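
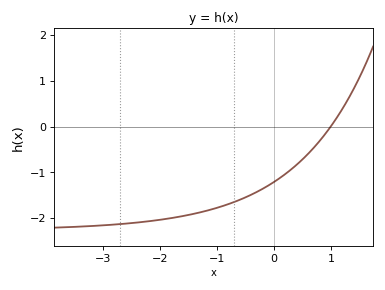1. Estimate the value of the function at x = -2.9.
-2.15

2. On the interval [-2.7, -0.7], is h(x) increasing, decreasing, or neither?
increasing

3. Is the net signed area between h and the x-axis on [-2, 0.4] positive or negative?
negative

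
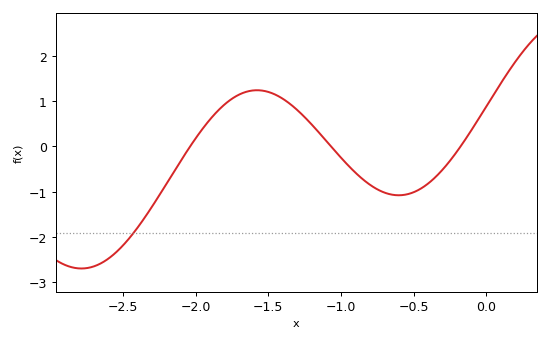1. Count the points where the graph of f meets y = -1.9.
1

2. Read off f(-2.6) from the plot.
-2.5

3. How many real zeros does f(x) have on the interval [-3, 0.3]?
3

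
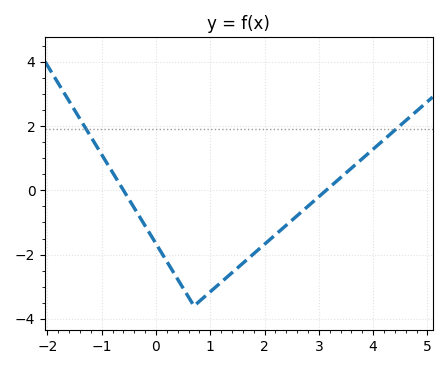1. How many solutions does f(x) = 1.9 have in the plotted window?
2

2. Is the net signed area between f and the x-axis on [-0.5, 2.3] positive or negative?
negative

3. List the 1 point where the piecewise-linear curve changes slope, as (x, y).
(0.7, -3.6)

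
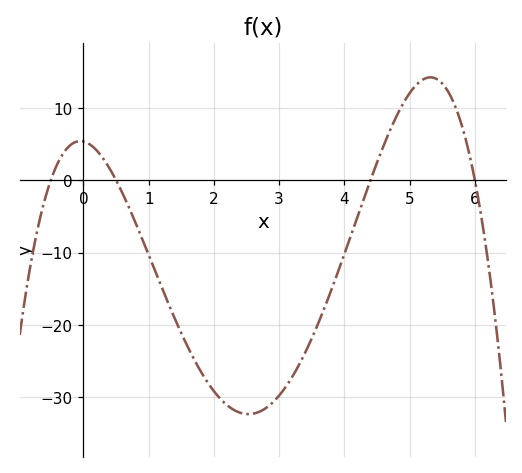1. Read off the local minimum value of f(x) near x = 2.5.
-32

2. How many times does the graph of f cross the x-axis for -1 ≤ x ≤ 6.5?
4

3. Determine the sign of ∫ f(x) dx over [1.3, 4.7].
negative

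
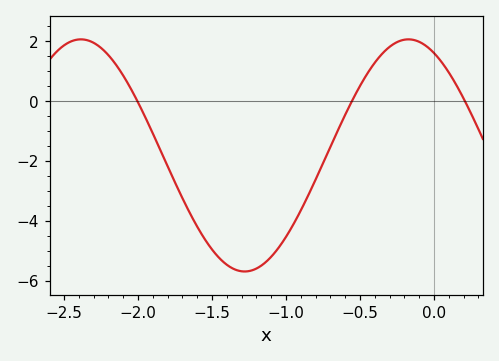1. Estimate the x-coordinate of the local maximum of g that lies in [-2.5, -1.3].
-2.4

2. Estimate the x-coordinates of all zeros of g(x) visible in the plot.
-2, -0.55, 0.2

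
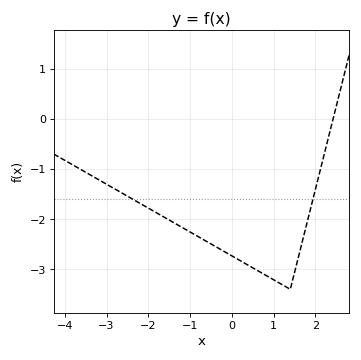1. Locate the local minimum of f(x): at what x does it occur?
1.4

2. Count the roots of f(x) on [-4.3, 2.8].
1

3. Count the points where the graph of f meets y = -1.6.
2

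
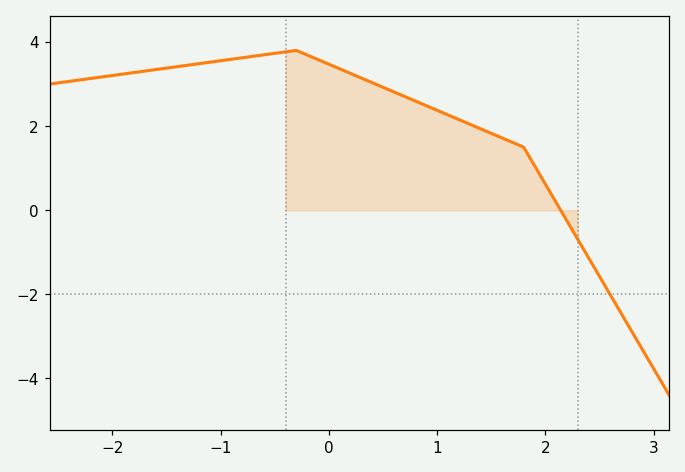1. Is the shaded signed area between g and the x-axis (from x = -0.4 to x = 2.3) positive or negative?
positive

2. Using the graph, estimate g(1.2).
2.2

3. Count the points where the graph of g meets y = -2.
1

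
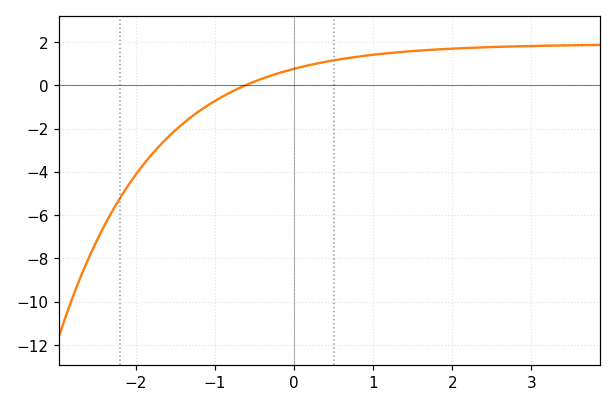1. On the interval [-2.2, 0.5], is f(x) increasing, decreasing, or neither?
increasing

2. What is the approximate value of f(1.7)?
1.6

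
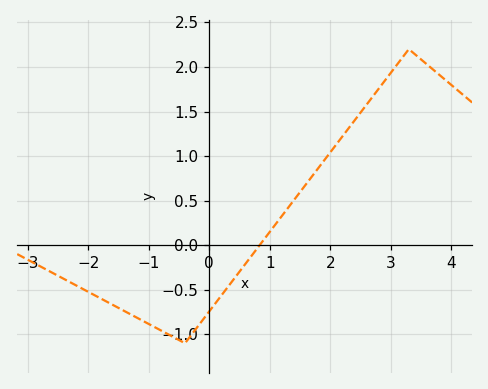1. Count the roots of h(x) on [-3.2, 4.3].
1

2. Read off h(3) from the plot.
1.93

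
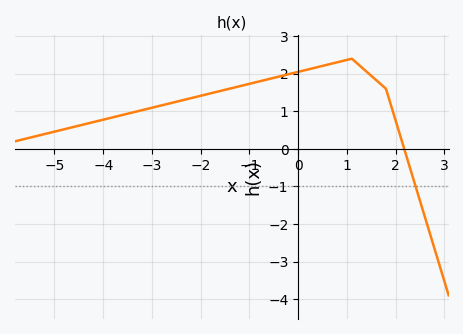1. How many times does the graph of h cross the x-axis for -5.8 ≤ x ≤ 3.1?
1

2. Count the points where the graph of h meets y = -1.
1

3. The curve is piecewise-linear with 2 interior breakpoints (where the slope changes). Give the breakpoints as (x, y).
(1.1, 2.4); (1.8, 1.6)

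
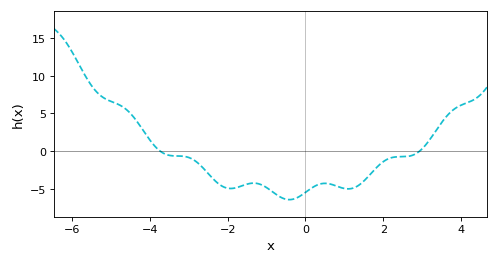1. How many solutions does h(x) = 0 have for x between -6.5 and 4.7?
2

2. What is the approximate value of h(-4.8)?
6.19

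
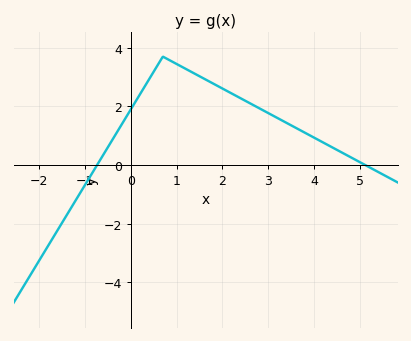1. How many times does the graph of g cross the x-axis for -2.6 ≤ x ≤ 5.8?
2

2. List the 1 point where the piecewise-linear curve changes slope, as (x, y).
(0.7, 3.7)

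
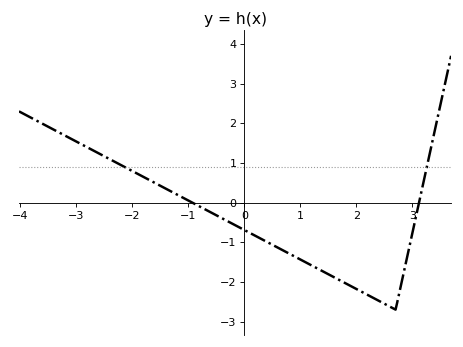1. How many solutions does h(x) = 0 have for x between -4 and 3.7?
2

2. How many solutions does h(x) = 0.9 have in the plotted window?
2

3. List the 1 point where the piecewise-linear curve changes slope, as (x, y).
(2.7, -2.7)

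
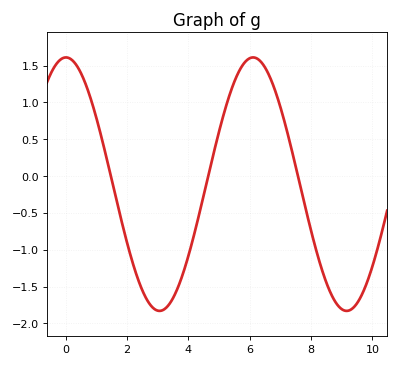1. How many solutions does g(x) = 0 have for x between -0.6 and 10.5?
3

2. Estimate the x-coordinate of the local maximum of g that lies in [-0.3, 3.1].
0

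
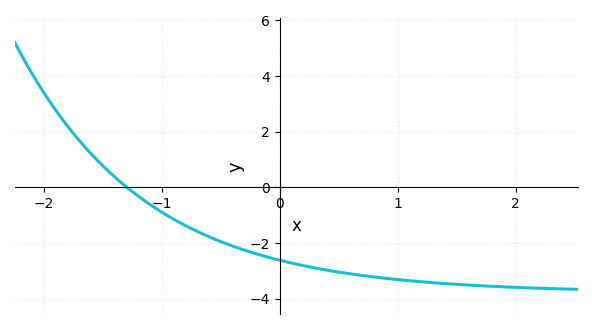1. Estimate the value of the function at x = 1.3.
-3.4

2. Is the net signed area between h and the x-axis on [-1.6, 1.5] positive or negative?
negative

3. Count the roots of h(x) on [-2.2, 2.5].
1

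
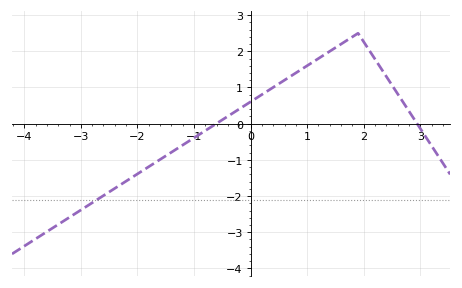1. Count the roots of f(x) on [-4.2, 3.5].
2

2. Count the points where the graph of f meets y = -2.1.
1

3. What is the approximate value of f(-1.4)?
-0.791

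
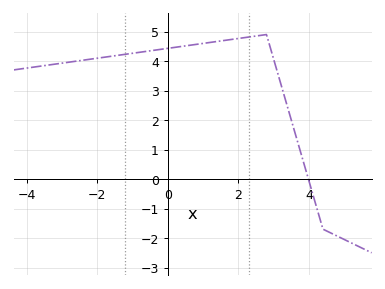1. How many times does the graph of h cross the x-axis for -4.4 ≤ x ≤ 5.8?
1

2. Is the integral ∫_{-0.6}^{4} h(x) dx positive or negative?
positive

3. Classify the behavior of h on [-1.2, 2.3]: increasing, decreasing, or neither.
increasing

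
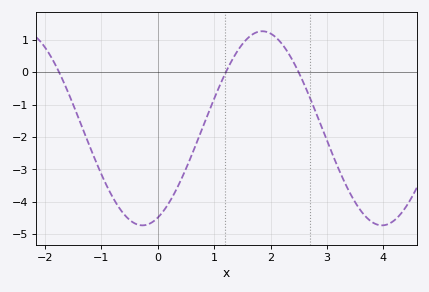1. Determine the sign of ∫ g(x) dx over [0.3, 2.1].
negative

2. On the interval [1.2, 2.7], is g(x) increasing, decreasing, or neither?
neither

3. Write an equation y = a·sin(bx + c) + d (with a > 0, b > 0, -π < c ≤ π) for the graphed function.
y = 3sin(1.48x - 1.17) - 1.73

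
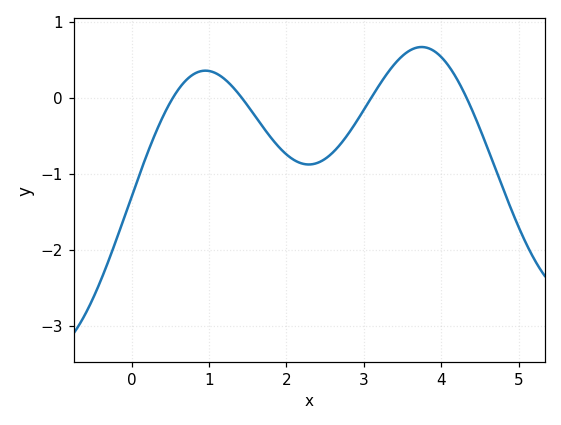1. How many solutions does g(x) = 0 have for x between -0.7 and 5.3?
4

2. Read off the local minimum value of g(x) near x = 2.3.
-0.9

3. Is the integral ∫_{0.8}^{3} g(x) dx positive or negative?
negative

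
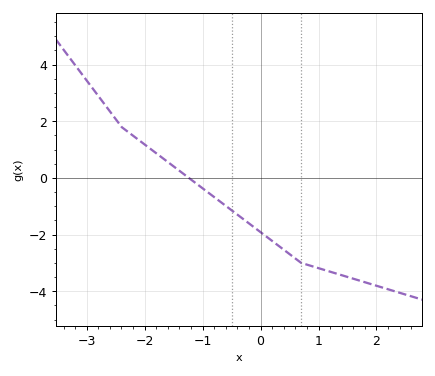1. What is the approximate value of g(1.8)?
-3.68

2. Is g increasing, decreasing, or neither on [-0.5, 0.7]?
decreasing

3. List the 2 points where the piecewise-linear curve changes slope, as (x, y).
(-2.4, 1.8); (0.7, -3)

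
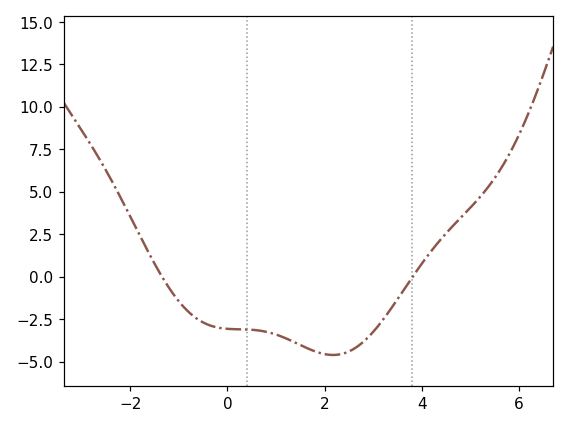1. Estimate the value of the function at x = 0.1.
-3.09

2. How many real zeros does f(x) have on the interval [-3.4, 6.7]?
2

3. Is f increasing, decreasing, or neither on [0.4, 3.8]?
neither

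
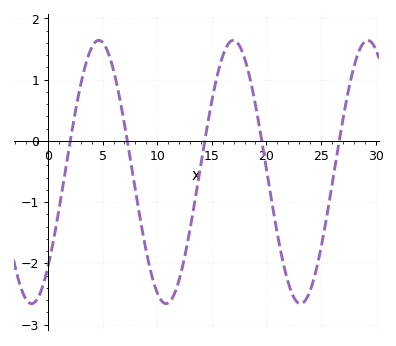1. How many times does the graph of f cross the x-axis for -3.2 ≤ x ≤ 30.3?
5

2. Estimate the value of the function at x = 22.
-2.31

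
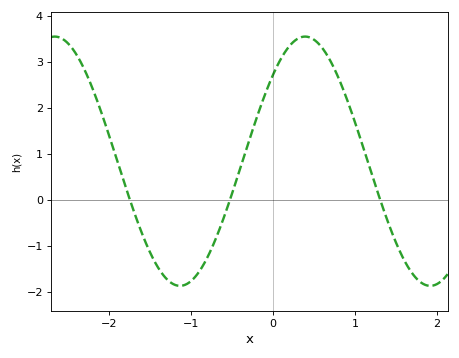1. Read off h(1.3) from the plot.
0.048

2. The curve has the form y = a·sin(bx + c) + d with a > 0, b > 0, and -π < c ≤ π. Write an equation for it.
y = 2.71sin(2.06x + 0.76) + 0.84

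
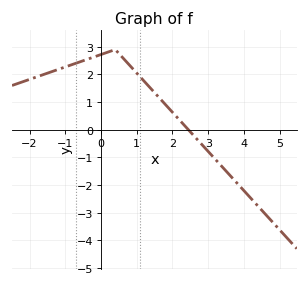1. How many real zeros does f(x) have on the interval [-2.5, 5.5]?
1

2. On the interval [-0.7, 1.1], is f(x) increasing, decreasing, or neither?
neither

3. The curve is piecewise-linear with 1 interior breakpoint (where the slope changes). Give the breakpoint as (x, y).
(0.4, 2.9)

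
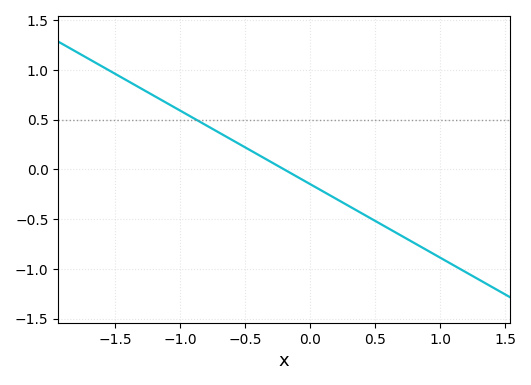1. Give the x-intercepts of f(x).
-0.2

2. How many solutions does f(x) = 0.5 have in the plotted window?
1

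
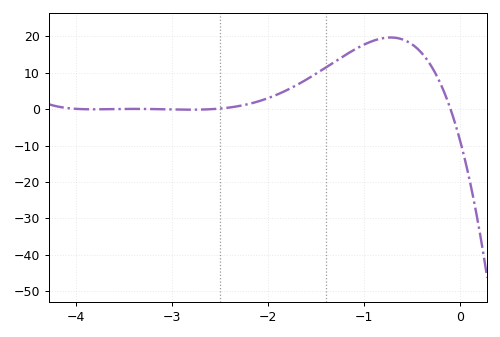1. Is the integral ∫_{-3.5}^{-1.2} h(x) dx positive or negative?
positive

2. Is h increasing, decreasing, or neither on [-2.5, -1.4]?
increasing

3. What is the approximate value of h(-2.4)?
0.471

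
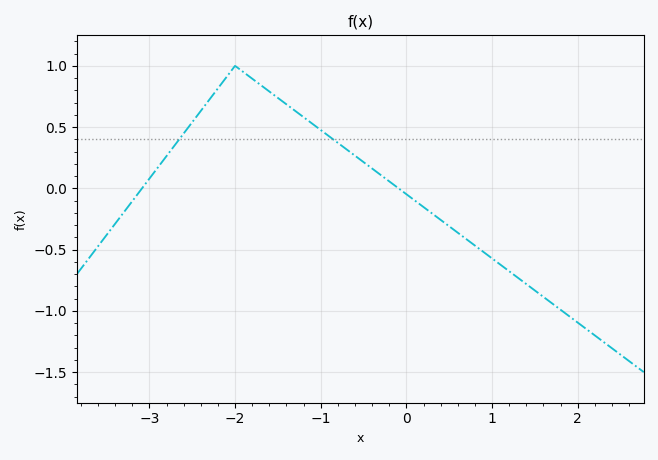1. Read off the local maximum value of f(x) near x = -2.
1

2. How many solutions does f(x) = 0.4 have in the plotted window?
2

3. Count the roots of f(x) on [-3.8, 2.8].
2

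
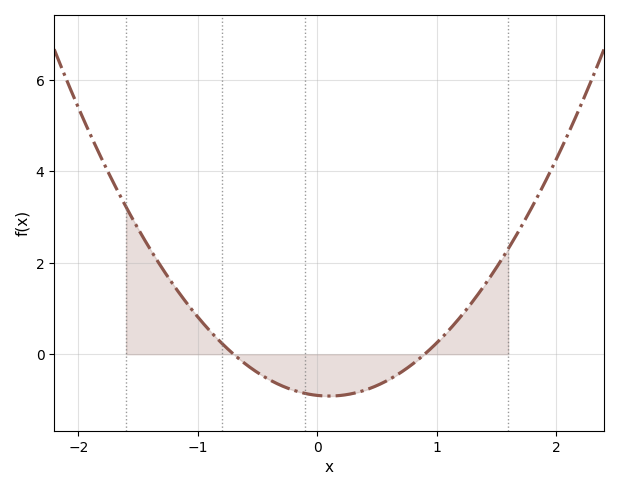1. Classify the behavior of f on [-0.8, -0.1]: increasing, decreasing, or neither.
decreasing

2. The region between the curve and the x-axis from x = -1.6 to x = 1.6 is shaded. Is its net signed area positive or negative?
positive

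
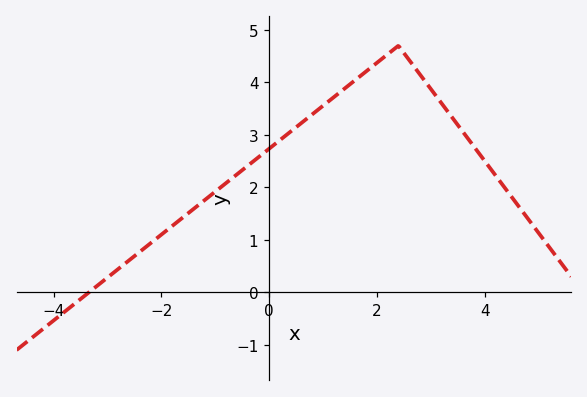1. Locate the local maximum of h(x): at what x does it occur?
2.4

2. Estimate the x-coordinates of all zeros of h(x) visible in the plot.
-3.4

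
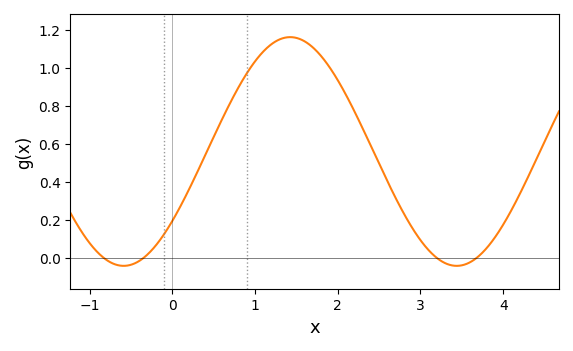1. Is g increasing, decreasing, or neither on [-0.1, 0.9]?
increasing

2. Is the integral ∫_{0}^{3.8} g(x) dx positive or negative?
positive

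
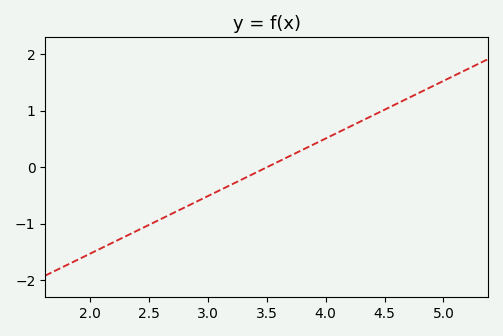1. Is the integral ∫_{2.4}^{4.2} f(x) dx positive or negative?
negative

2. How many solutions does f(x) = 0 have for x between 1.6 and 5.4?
1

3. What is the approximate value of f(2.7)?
-0.816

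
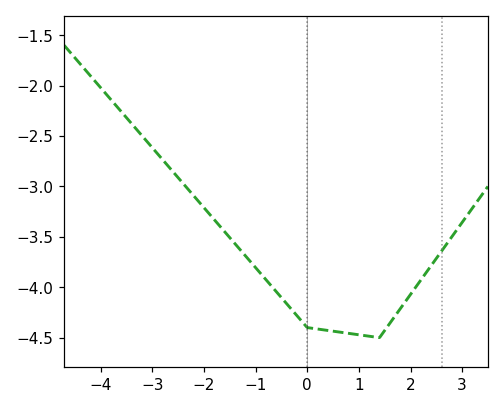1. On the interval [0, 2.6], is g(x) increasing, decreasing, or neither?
neither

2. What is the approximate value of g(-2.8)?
-2.73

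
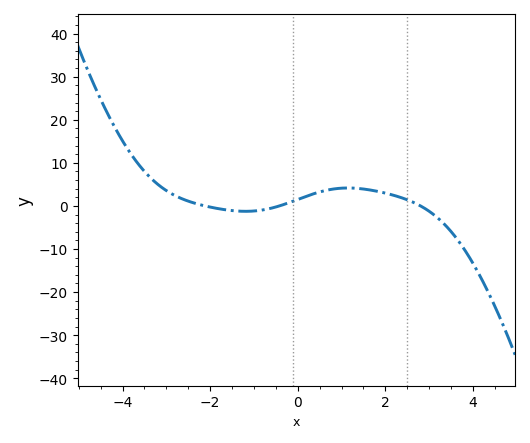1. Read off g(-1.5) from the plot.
-1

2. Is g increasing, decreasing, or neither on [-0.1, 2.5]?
neither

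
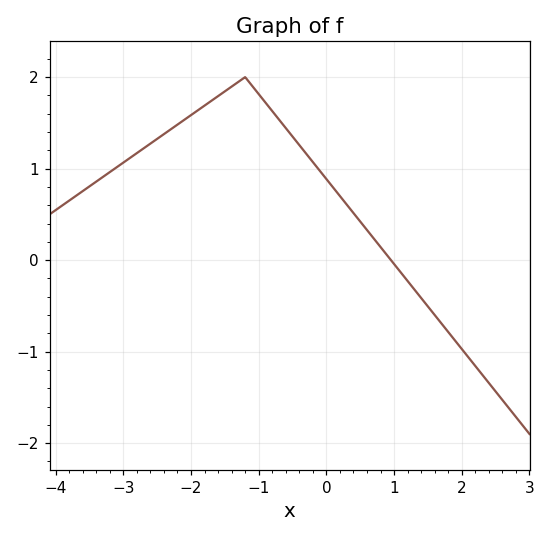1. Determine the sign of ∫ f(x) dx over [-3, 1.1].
positive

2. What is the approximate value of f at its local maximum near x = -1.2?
2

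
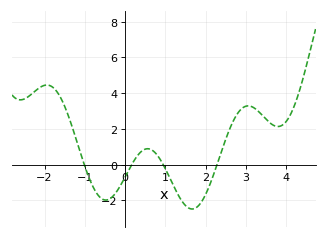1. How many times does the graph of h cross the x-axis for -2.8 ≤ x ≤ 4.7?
4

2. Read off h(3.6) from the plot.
2.4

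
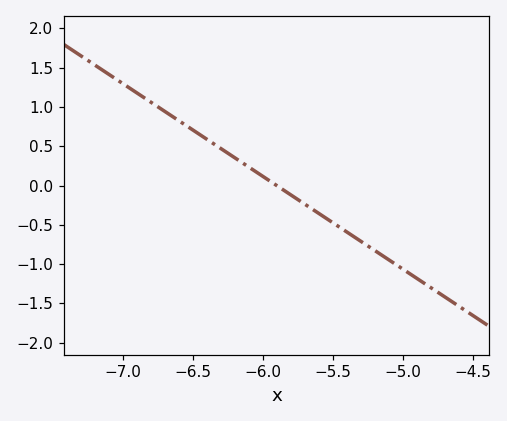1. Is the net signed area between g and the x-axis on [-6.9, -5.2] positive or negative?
positive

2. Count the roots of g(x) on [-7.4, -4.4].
1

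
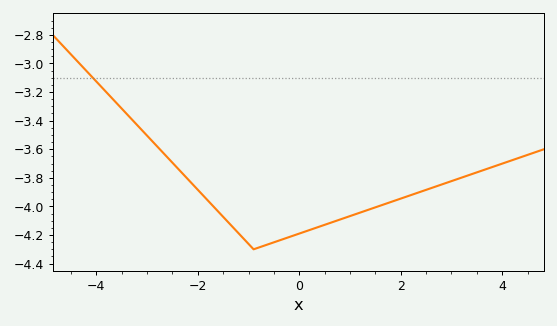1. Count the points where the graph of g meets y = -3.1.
1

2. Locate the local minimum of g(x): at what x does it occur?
-1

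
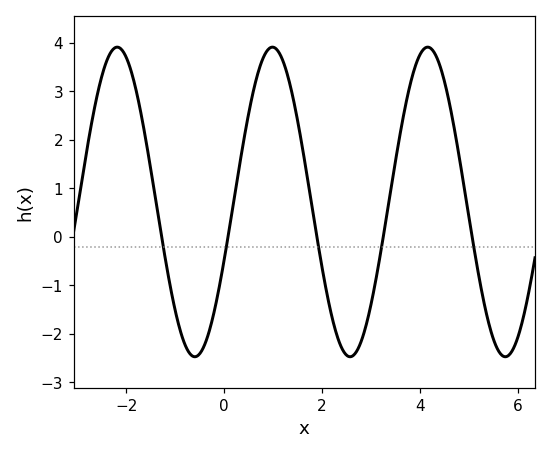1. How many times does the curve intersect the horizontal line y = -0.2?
5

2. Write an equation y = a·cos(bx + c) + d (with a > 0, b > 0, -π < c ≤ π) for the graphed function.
y = 3.19cos(2x - 2) + 0.72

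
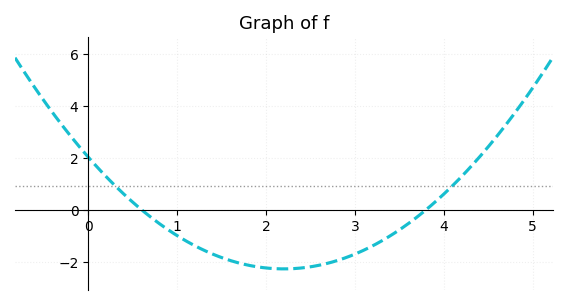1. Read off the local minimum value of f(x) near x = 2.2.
-2.2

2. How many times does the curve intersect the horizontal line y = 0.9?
2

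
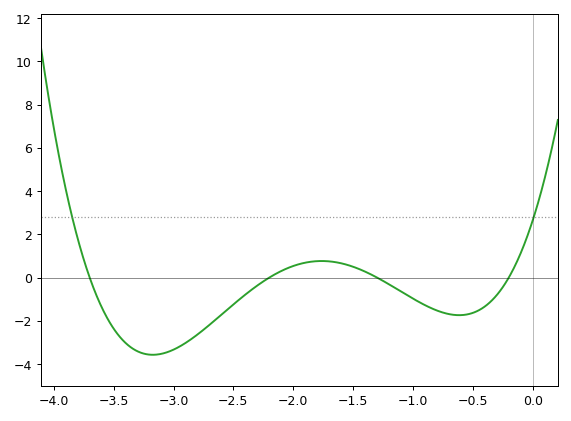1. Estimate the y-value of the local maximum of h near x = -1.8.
0.766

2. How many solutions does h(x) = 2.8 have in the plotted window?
2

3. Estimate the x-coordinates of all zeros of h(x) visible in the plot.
-3.7, -2.2, -1.3, -0.2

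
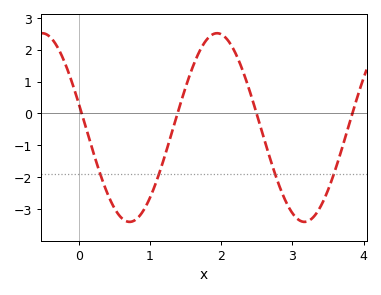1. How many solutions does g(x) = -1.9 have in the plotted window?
4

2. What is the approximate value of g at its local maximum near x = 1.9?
2.5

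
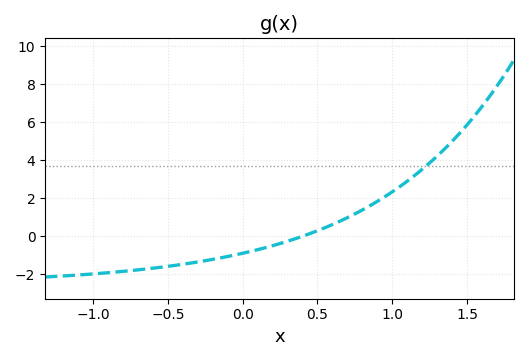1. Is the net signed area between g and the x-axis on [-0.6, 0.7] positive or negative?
negative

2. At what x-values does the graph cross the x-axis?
0.4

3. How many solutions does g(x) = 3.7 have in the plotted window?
1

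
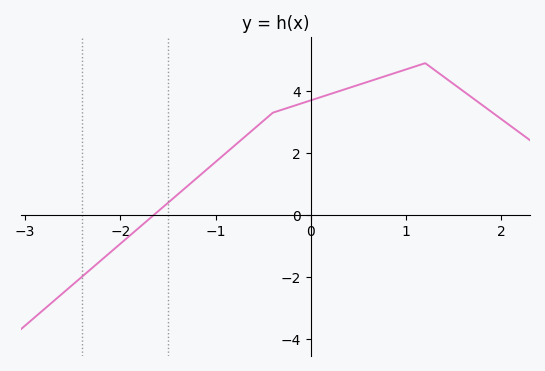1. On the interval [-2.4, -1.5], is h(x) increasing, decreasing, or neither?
increasing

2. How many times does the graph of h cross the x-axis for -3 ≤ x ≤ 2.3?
1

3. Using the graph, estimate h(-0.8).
2.2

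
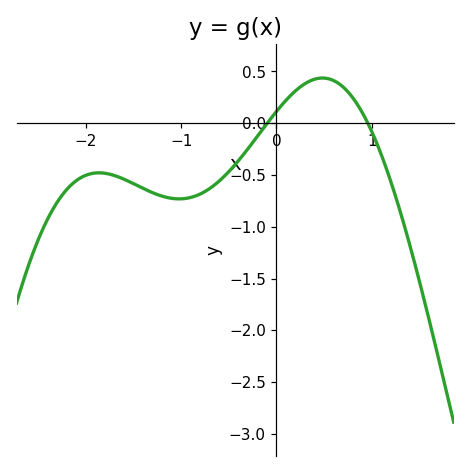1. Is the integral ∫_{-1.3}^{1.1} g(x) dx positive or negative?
negative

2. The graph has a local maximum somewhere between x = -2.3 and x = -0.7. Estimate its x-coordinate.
-1.86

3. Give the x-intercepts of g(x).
-0.097, 0.958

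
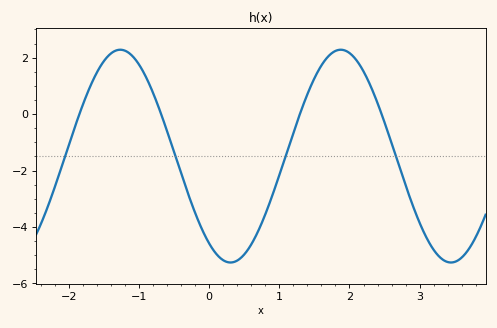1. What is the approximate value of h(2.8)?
-2.53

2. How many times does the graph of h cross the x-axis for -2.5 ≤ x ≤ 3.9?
4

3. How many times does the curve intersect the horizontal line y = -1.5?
4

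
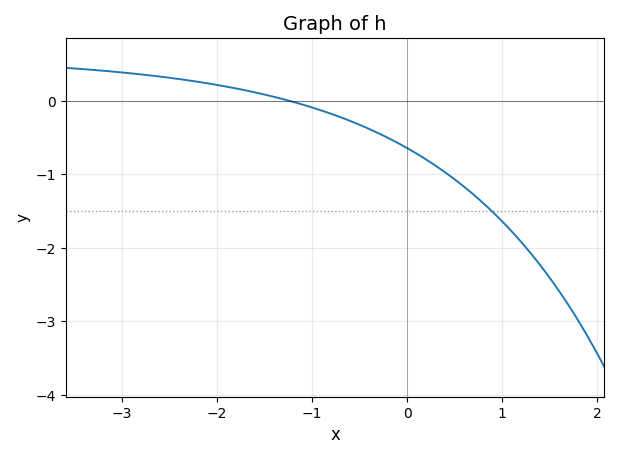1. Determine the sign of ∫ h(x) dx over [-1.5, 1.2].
negative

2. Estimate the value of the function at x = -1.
-0.087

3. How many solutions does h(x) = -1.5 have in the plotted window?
1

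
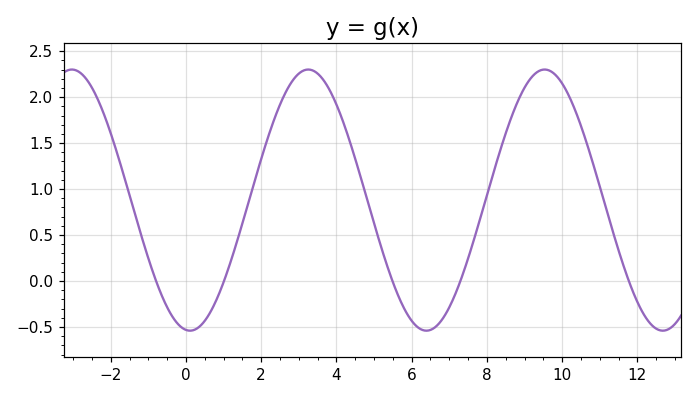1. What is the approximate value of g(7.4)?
0.122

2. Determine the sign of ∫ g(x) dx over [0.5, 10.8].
positive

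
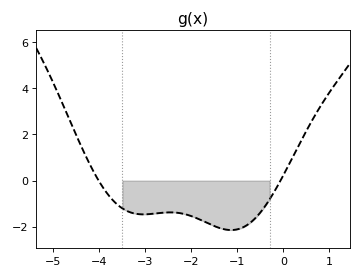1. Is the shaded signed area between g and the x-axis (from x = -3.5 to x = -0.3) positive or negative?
negative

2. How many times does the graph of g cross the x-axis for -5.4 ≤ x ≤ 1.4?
2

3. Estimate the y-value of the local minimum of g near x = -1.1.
-2.15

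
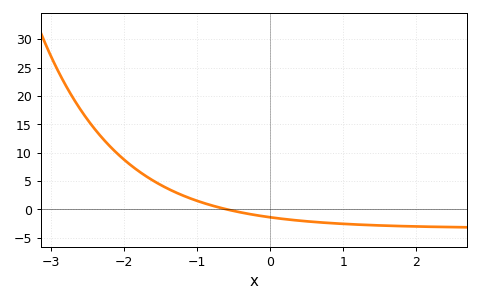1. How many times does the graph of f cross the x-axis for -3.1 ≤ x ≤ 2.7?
1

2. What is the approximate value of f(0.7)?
-2.5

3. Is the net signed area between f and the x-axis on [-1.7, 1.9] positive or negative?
negative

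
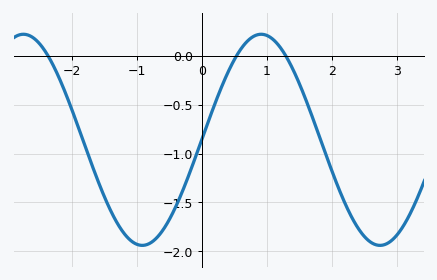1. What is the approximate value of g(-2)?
-0.542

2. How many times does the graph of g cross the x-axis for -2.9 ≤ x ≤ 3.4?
3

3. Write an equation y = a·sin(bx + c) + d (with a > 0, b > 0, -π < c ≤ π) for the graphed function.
y = 1.08sin(1.72x + 0) - 0.86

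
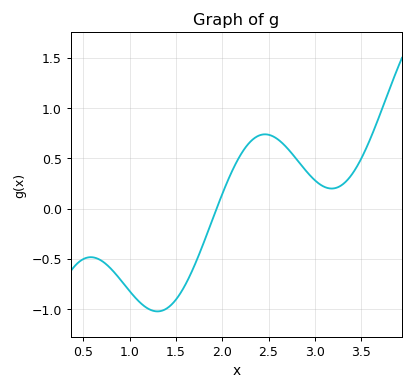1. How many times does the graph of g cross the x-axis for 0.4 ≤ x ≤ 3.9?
1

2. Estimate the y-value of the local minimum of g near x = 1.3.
-1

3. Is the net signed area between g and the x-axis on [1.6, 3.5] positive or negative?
positive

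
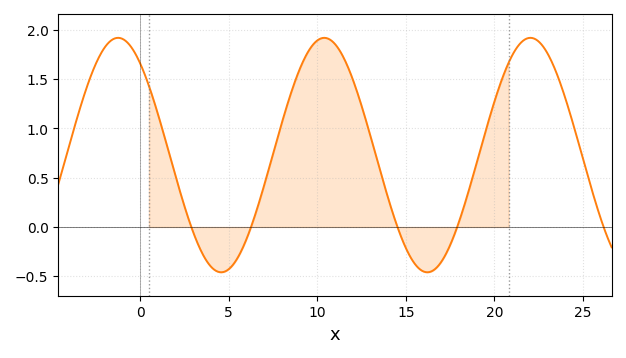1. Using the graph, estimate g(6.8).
0.3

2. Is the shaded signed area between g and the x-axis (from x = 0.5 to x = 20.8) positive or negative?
positive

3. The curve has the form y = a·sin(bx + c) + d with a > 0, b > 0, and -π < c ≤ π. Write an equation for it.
y = 1.19sin(0.54x + 2.24) + 0.73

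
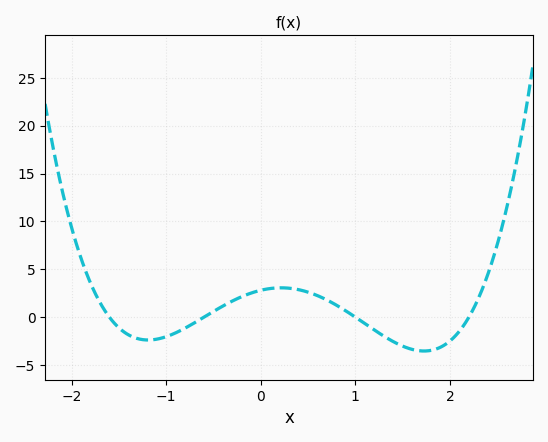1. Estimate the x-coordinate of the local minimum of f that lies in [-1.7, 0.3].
-1.2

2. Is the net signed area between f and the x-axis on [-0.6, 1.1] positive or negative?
positive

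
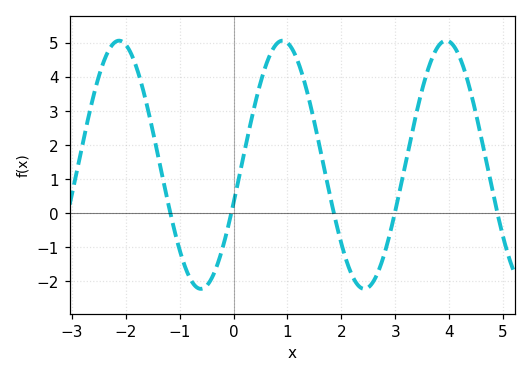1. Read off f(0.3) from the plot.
2.53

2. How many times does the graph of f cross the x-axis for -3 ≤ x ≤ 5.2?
5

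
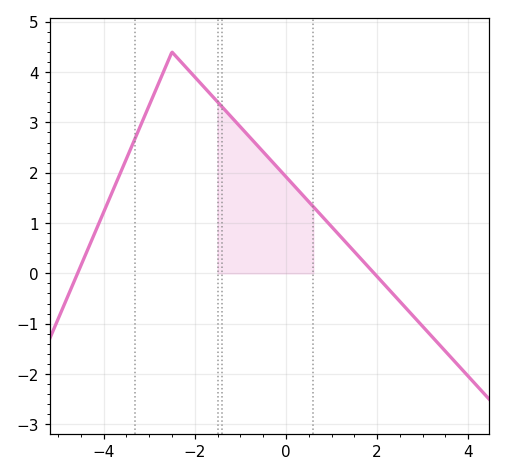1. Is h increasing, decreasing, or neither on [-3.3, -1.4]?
neither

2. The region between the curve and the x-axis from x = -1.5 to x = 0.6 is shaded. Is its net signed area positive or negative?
positive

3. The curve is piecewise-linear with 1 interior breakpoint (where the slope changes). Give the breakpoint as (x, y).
(-2.5, 4.4)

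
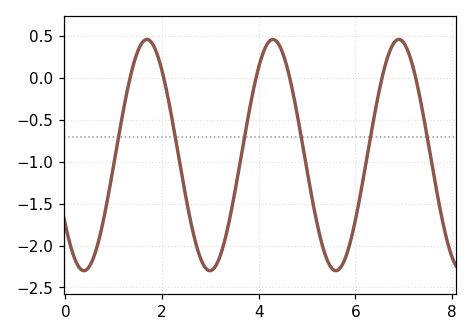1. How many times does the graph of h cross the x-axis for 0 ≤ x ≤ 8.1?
6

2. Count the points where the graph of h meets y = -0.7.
6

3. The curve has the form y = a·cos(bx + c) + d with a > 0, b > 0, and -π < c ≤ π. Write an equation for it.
y = 1.38cos(2.41x + 2.22) - 0.92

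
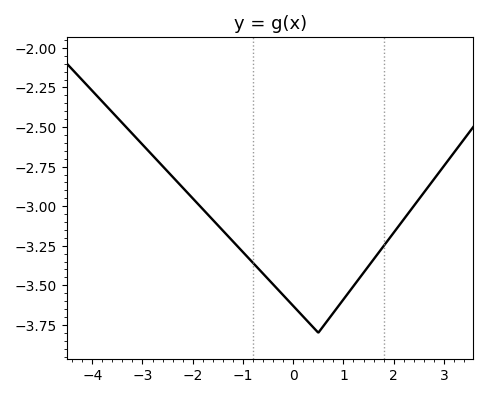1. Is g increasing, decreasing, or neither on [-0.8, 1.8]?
neither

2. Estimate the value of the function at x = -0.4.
-3.49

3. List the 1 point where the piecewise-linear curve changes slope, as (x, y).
(0.5, -3.8)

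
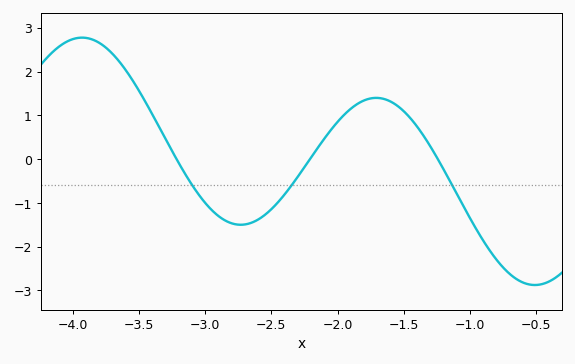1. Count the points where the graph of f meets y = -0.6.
3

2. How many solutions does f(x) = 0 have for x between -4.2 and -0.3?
3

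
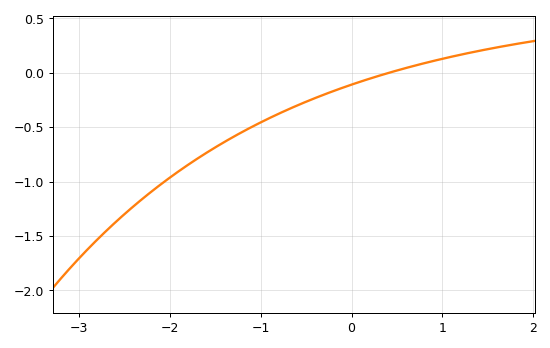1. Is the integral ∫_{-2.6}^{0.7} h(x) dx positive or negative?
negative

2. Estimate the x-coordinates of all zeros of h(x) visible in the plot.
0.4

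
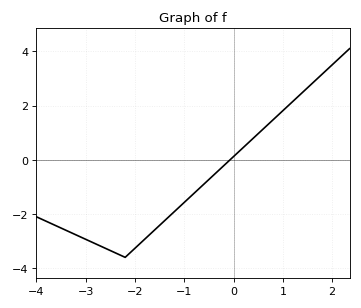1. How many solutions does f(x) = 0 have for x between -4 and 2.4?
1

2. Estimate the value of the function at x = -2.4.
-3.4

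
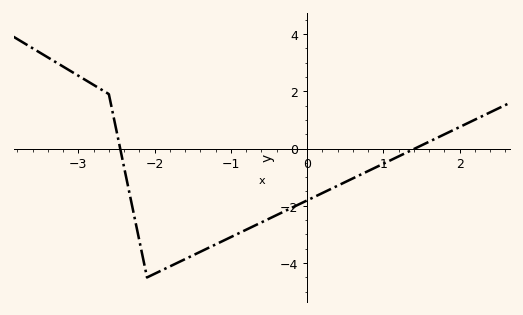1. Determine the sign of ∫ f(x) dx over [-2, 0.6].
negative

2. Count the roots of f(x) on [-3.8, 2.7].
2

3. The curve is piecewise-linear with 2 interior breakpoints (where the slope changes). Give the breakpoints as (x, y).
(-2.6, 1.9); (-2.1, -4.5)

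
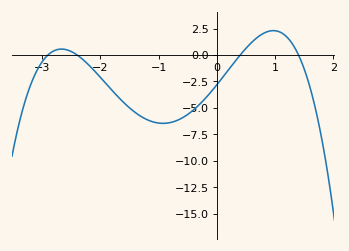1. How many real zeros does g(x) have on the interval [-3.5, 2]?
4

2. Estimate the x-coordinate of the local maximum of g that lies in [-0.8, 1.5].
1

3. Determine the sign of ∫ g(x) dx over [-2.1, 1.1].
negative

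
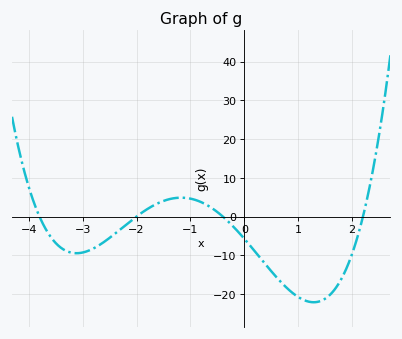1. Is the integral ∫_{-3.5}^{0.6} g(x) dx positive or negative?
negative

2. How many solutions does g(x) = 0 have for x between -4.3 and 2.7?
4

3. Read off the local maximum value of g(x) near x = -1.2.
4.87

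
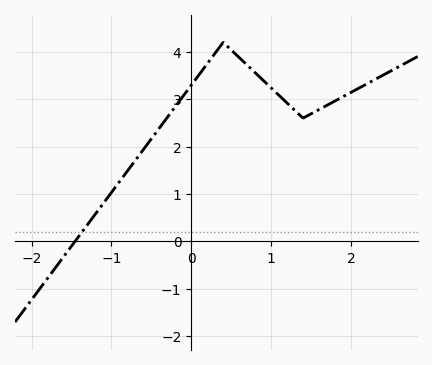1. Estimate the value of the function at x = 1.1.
3.08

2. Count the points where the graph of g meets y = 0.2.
1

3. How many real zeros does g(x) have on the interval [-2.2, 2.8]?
1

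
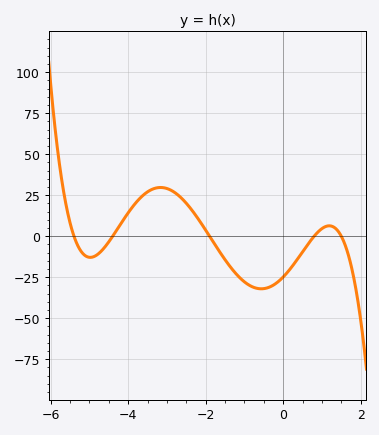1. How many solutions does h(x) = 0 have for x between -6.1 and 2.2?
5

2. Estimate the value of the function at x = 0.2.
-20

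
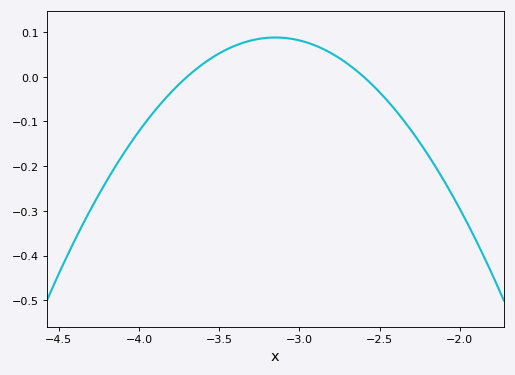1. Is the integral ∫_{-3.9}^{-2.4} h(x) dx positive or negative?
positive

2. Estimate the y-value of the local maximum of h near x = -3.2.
0.09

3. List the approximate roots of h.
-3.7, -2.6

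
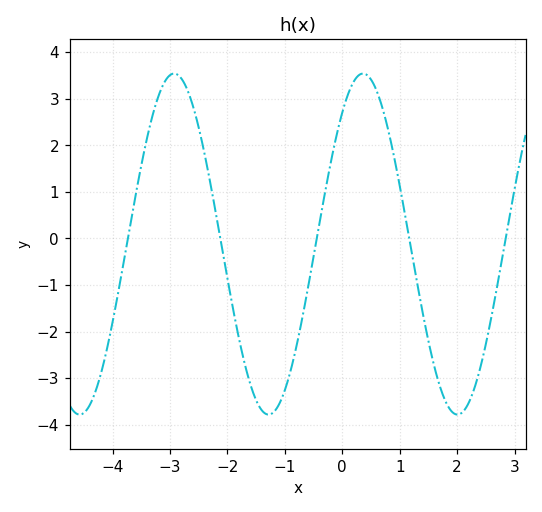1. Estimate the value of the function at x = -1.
-3.3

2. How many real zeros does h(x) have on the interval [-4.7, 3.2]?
5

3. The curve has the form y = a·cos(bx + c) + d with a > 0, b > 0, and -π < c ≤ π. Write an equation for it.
y = 3.66cos(1.9x - 0.69) - 0.12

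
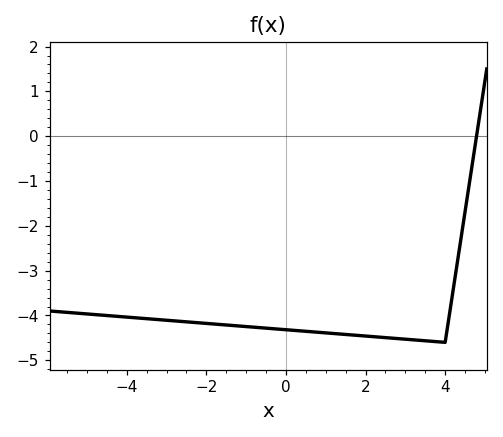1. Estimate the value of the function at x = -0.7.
-4.3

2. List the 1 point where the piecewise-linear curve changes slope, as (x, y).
(4, -4.6)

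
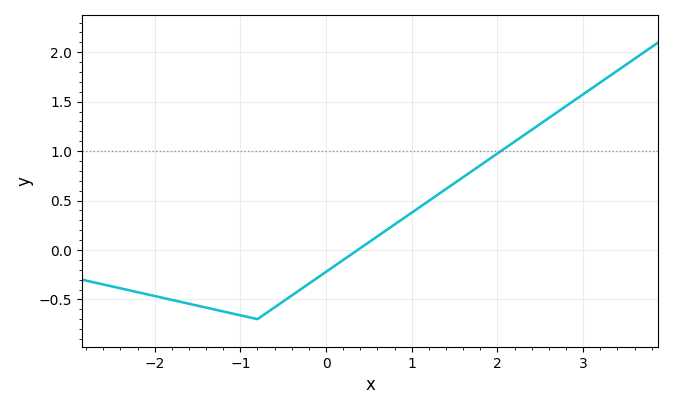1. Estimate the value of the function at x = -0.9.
-0.7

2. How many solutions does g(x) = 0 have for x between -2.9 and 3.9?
1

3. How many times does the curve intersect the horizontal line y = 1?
1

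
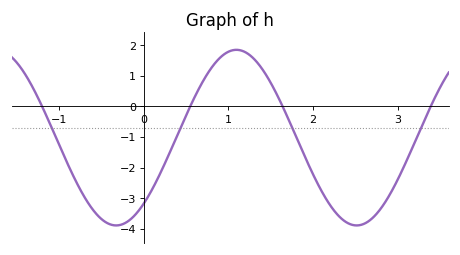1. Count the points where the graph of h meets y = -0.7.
4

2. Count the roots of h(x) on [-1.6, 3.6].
4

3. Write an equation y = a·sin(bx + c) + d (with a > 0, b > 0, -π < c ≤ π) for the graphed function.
y = 2.87sin(2.21x - 0.85) - 1.02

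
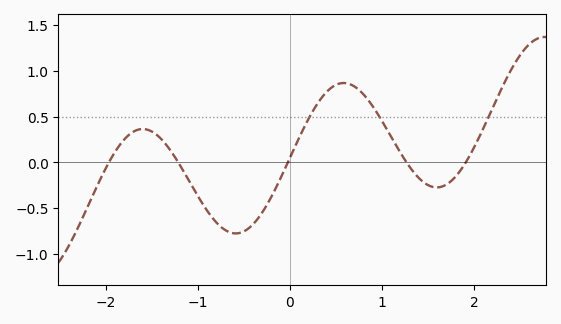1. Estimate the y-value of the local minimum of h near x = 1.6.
-0.25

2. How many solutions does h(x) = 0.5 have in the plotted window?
3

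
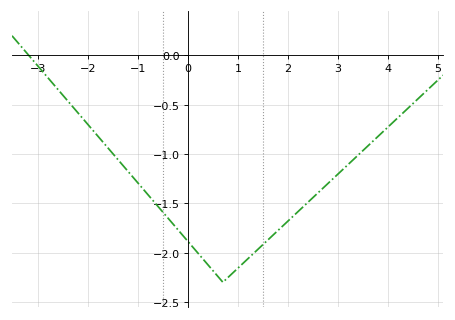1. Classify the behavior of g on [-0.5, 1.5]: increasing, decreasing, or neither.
neither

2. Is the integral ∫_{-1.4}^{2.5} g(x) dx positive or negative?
negative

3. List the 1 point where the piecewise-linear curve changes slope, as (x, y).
(0.7, -2.3)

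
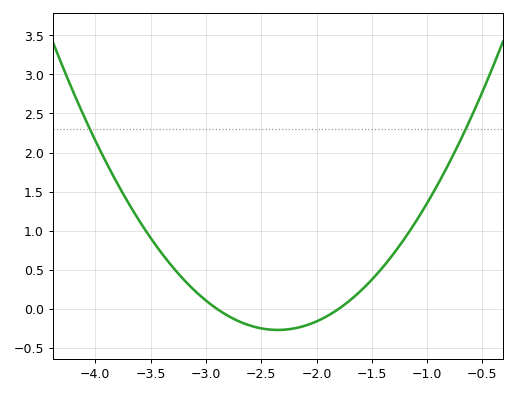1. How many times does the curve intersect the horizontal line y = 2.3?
2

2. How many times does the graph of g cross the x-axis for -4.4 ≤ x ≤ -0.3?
2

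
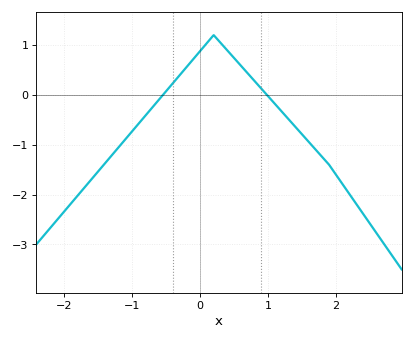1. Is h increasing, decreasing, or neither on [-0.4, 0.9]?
neither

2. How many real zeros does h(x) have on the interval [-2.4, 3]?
2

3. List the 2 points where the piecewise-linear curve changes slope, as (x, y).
(0.2, 1.2); (1.9, -1.4)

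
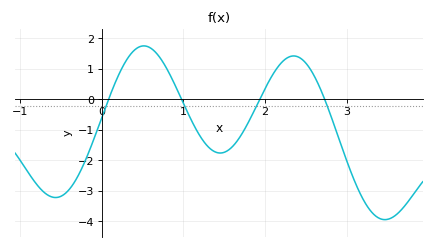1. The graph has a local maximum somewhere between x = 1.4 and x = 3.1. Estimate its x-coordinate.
2.3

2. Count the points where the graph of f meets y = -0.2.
4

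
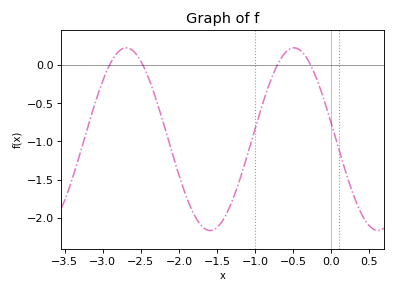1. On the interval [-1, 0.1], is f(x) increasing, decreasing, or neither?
neither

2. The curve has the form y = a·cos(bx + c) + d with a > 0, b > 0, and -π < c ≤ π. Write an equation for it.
y = 1.2cos(2.85x + 1.39) - 0.97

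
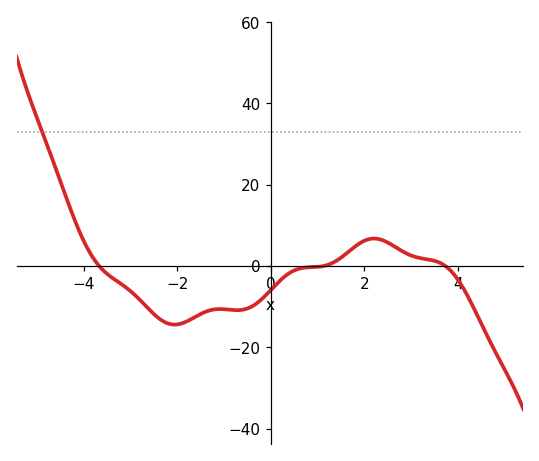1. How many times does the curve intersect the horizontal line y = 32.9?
1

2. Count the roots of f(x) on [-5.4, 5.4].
3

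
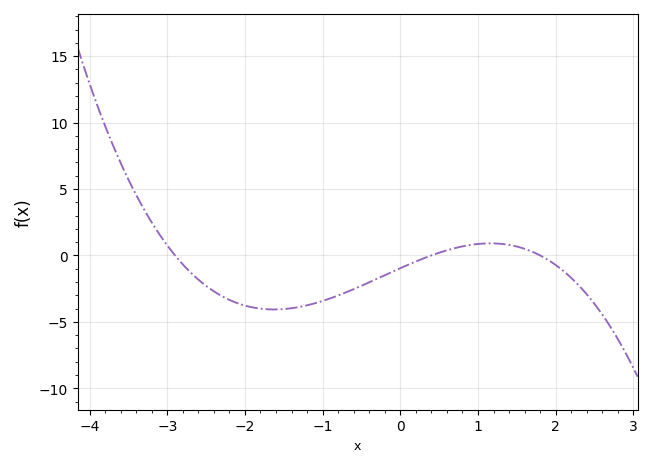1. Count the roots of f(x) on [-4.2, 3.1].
3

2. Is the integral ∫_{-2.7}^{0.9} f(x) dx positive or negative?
negative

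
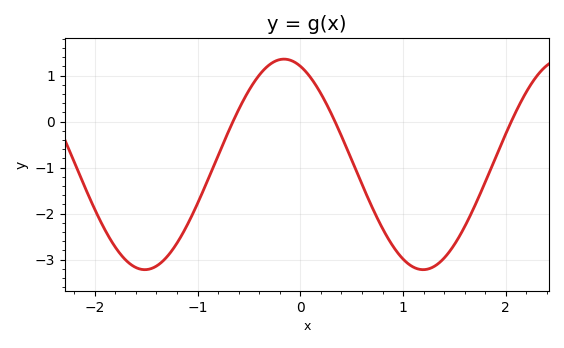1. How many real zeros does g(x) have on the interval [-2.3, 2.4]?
3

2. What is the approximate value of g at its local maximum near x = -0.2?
1.4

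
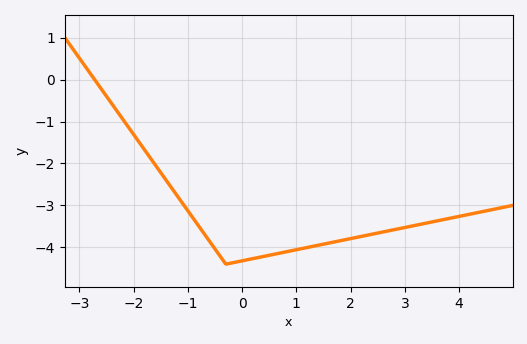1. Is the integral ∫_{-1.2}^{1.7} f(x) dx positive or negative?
negative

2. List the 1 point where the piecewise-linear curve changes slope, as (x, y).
(-0.3, -4.4)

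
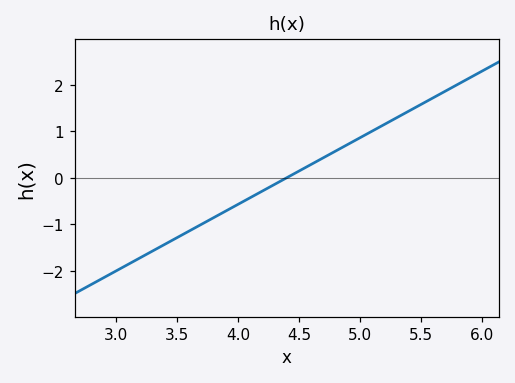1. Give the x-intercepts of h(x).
4.4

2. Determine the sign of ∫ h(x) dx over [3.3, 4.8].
negative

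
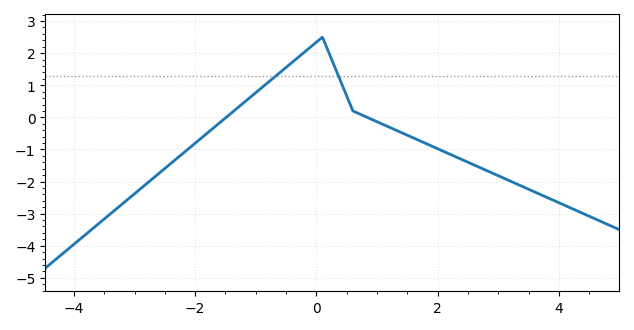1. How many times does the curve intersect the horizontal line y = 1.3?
2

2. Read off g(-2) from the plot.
-0.805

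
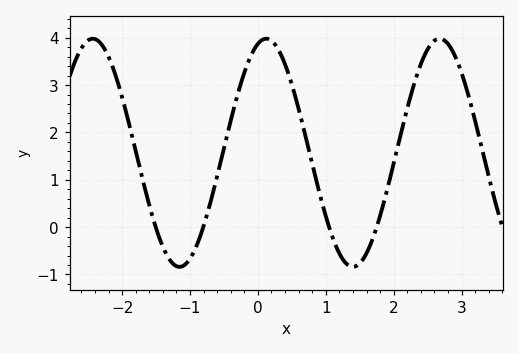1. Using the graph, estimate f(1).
0.2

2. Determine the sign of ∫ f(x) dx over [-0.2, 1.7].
positive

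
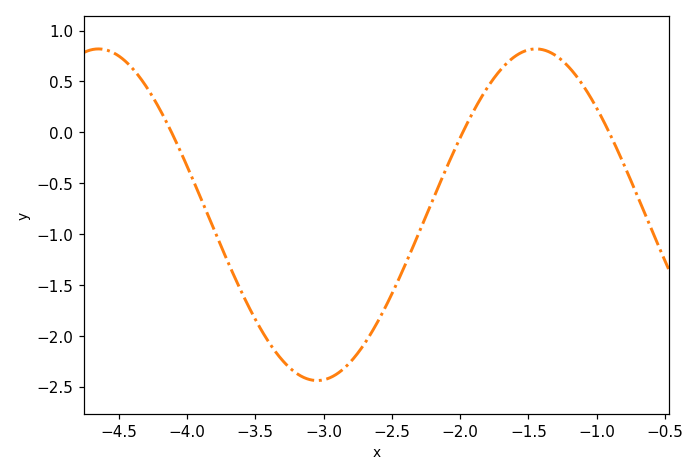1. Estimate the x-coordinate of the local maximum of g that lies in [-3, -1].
-1.44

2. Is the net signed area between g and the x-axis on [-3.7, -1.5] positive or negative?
negative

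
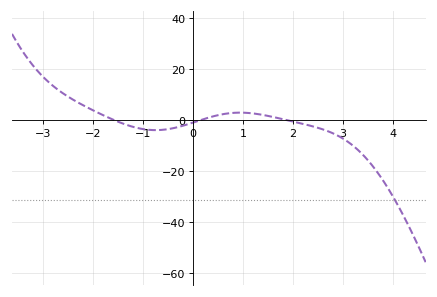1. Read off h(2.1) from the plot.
-0.982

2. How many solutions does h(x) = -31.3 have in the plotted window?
1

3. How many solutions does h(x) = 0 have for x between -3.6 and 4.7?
3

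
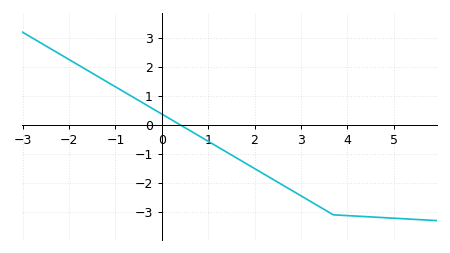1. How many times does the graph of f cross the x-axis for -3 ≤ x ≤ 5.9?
1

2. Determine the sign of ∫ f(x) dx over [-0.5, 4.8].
negative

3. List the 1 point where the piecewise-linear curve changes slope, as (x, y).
(3.7, -3.1)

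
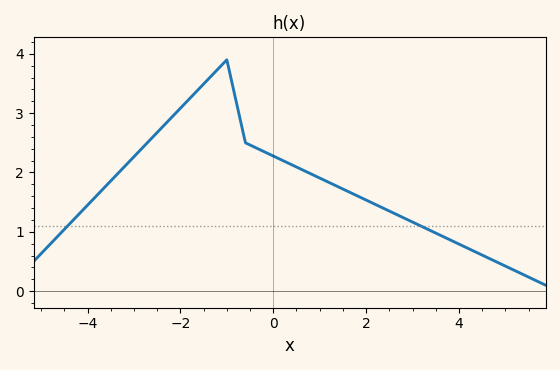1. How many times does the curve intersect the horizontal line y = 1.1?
2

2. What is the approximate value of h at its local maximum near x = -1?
3.9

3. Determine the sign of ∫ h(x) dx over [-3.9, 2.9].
positive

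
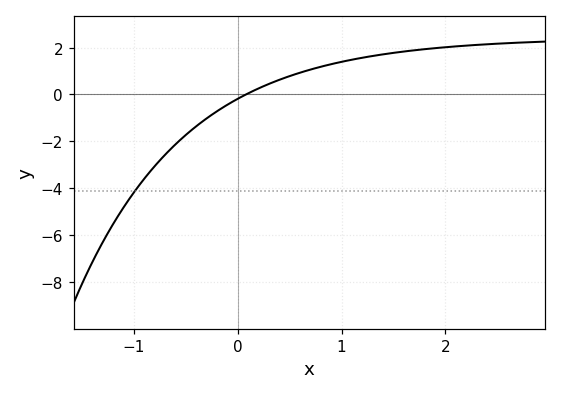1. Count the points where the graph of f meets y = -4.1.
1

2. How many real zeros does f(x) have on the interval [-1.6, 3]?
1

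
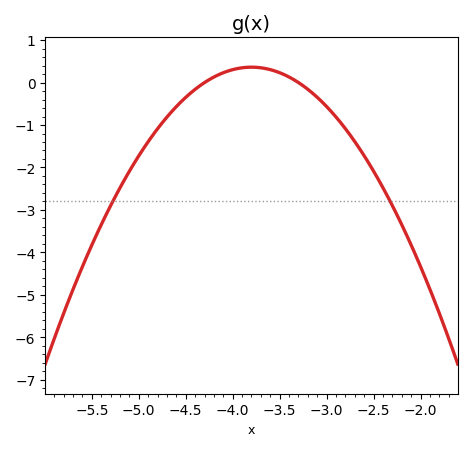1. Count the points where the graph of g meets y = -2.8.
2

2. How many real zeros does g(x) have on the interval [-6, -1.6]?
2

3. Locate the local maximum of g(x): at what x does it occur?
-3.8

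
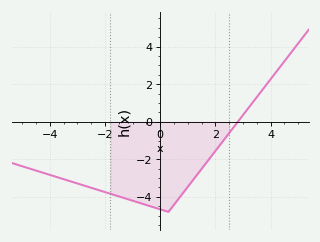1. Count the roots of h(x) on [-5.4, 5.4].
1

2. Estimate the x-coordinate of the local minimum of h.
0.2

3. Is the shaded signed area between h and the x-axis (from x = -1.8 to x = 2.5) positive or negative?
negative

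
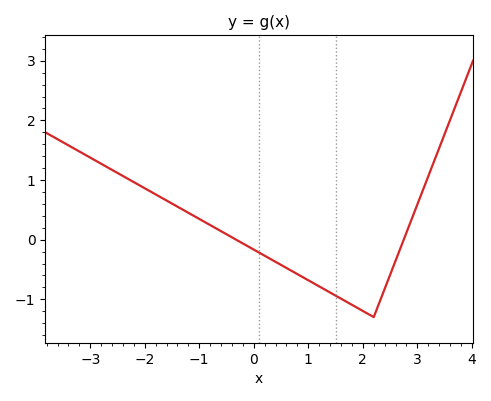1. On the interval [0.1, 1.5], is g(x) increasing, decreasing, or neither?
decreasing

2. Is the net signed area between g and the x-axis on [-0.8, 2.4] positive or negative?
negative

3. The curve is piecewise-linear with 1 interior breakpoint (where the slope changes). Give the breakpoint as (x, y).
(2.2, -1.3)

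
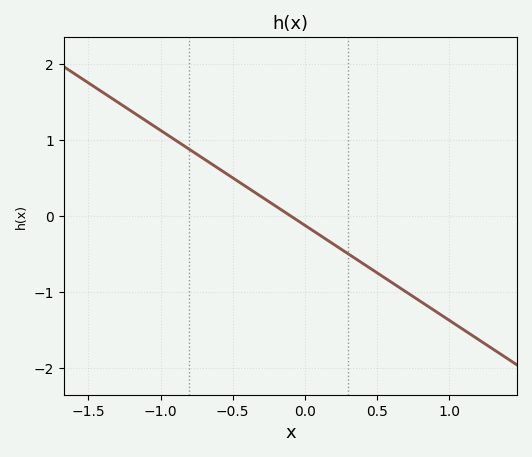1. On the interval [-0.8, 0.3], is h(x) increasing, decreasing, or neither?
decreasing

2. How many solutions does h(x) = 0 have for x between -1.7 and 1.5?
1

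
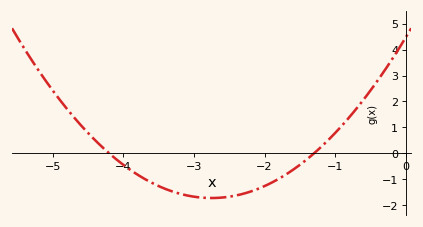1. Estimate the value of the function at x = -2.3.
-1.56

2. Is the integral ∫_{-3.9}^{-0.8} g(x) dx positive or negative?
negative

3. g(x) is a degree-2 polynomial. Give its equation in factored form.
y = 0.82(x + 4.2)(x + 1.3)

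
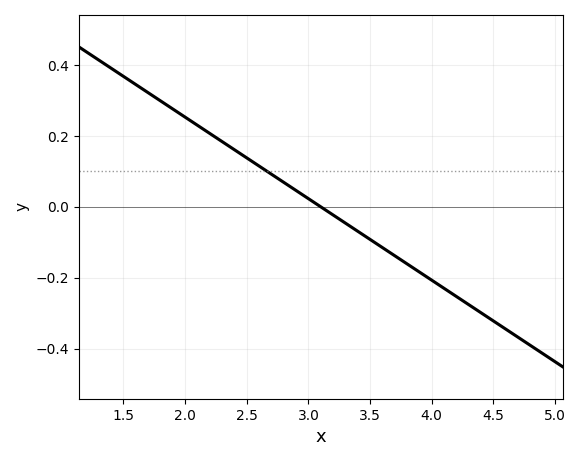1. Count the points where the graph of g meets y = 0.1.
1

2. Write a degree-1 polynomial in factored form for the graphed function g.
y = -0.23(x - 3.1)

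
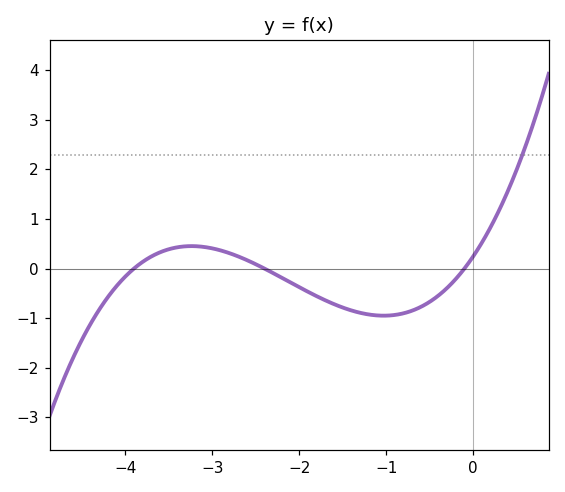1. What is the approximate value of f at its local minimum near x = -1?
-1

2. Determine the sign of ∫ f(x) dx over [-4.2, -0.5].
negative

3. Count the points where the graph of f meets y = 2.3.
1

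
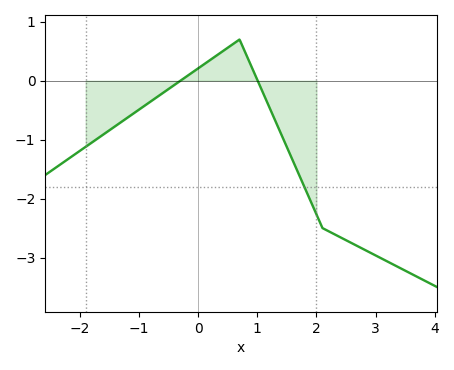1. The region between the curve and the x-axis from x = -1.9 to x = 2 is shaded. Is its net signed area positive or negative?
negative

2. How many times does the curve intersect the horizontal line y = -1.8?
1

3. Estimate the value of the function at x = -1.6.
-0.9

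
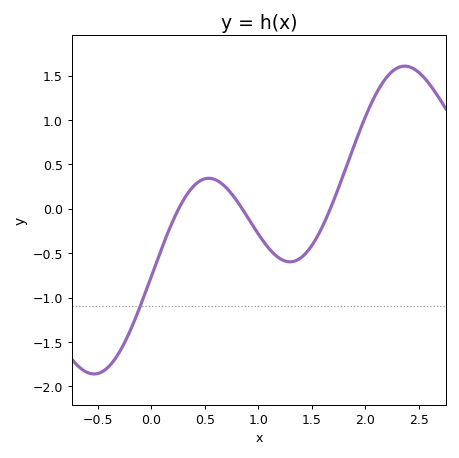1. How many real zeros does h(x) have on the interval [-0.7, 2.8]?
3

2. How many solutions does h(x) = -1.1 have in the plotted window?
1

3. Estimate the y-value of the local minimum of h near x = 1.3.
-0.598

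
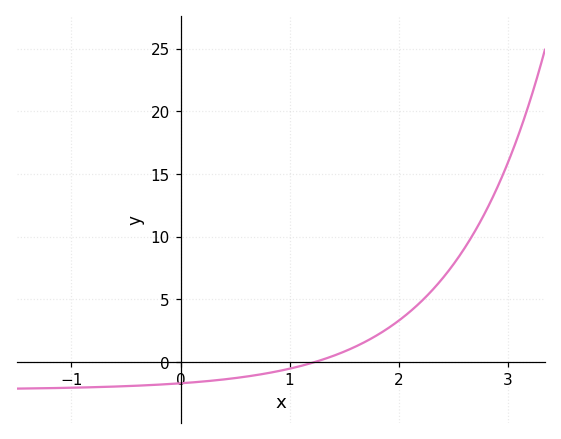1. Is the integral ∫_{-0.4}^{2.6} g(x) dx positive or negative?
positive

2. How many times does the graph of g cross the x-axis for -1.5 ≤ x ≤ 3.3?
1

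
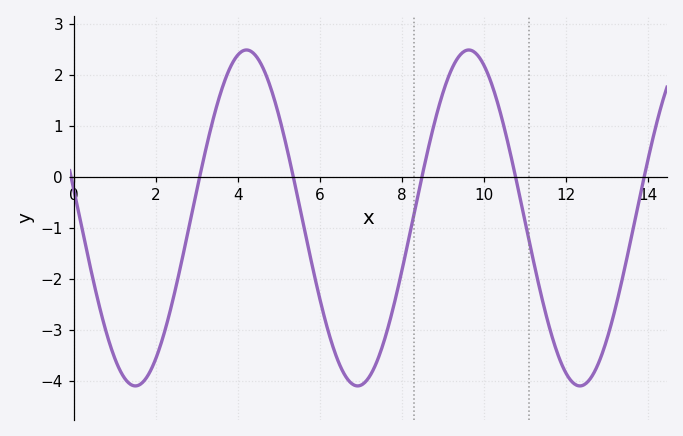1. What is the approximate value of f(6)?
-2.4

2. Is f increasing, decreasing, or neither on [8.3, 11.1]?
neither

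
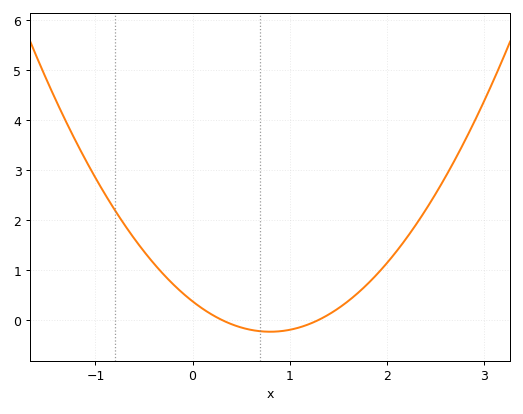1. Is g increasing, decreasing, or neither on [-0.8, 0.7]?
decreasing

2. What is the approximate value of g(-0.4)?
1.1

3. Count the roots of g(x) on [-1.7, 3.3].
2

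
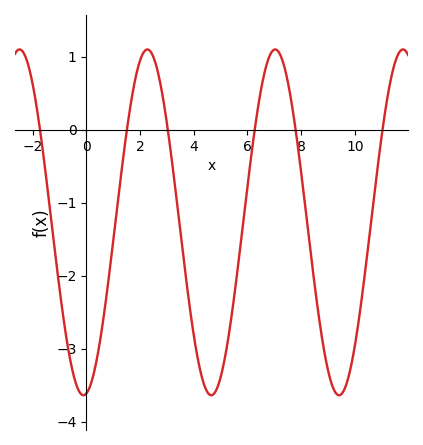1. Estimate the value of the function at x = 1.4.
-0.3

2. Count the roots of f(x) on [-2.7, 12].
6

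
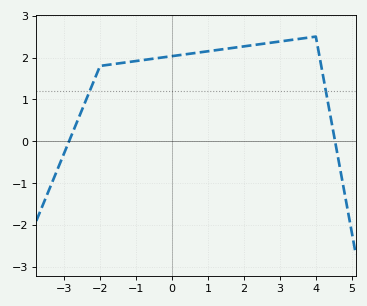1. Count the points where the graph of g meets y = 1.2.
2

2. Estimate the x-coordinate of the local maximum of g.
4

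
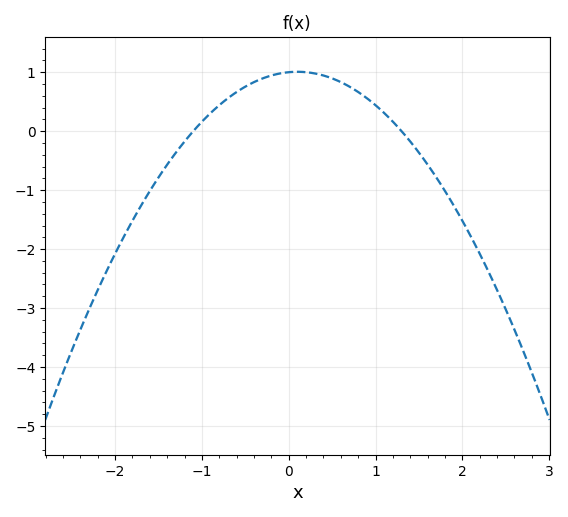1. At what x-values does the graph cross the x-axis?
-1.1, 1.3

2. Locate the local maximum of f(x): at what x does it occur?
0.1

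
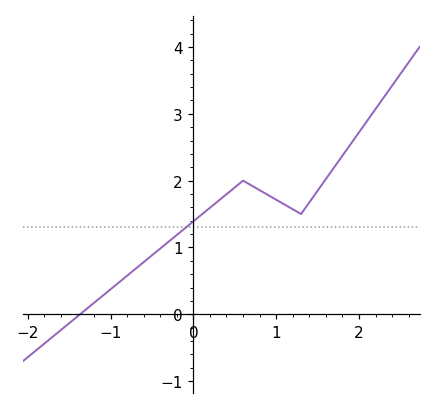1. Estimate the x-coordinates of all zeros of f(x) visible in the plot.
-1.4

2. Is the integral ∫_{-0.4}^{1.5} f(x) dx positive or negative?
positive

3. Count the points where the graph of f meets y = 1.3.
1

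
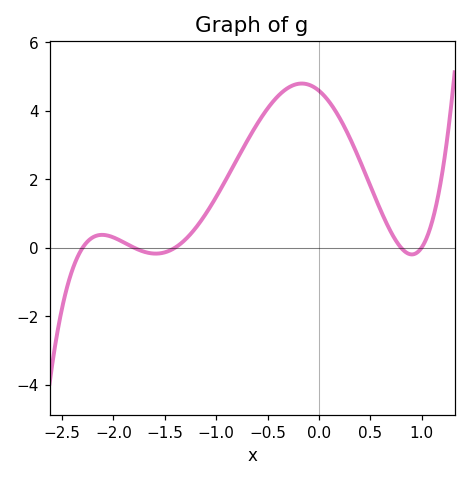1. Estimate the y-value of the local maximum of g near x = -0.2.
4.8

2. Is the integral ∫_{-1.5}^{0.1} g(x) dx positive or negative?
positive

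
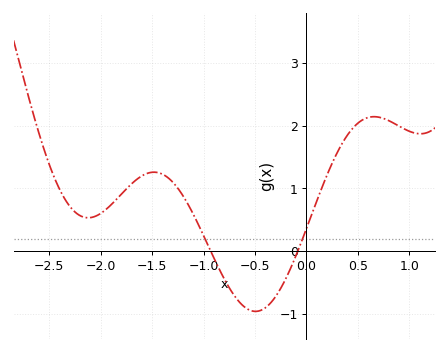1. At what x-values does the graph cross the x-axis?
-0.9, -0.1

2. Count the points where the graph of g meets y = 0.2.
2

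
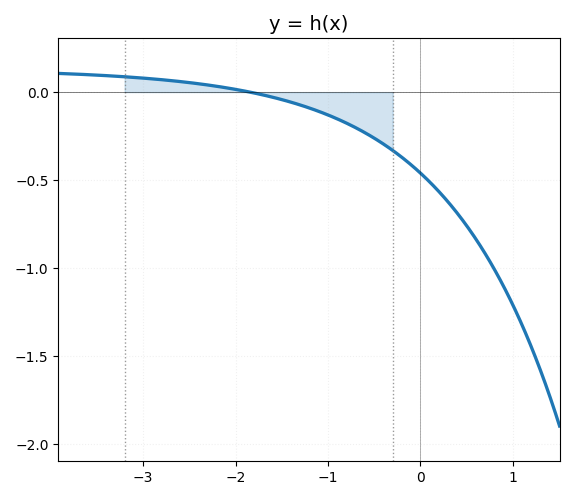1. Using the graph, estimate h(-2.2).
0.033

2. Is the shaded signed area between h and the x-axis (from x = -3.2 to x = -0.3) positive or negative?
negative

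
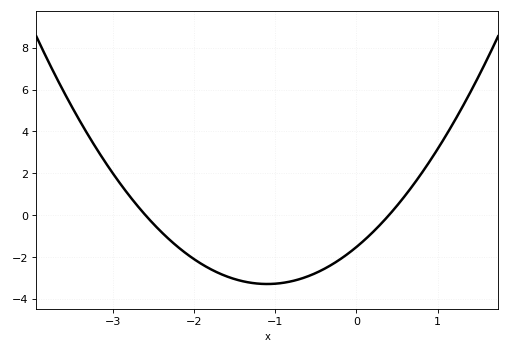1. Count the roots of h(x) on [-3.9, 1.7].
2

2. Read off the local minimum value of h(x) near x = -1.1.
-3.29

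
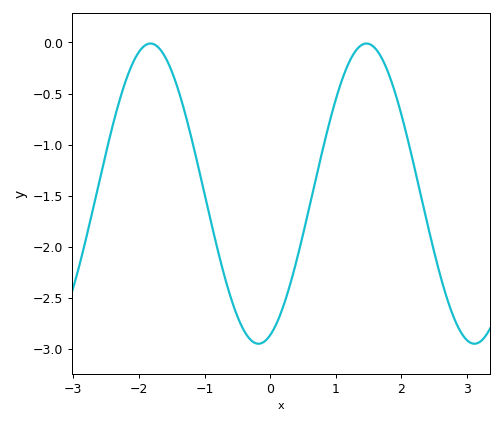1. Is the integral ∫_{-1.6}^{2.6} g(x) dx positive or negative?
negative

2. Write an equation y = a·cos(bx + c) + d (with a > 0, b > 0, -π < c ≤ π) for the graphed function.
y = 1.47cos(1.91x - 2.8) - 1.48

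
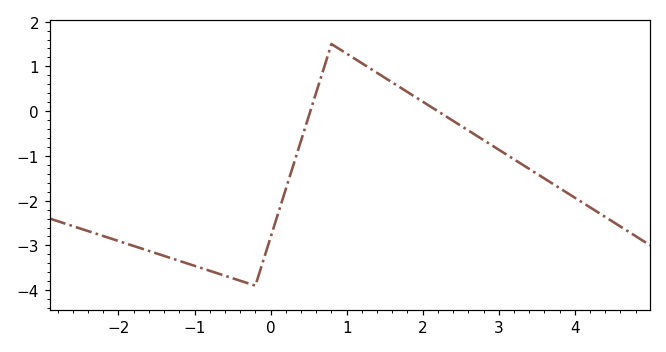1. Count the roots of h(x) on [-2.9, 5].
2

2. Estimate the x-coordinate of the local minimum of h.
-0.2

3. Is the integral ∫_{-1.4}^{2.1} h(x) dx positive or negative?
negative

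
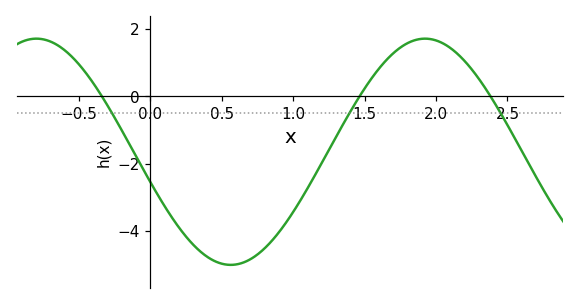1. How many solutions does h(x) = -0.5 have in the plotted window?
3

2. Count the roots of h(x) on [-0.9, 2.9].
3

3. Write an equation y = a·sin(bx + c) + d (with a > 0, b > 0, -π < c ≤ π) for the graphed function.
y = 3.36sin(2.31x - 2.87) - 1.65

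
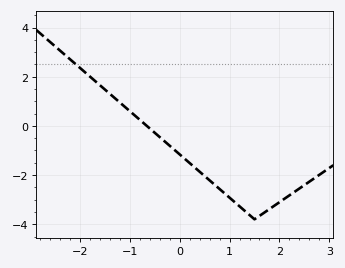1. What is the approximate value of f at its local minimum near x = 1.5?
-3.8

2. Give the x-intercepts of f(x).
-0.66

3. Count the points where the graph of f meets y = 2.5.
1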